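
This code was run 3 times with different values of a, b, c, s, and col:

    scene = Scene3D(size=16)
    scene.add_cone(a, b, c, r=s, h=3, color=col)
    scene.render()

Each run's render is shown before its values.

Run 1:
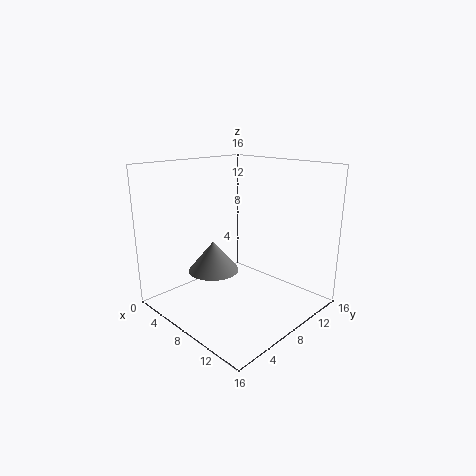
a = 9
b = 3.5
c = 6
s = 2.5
col = 'gray'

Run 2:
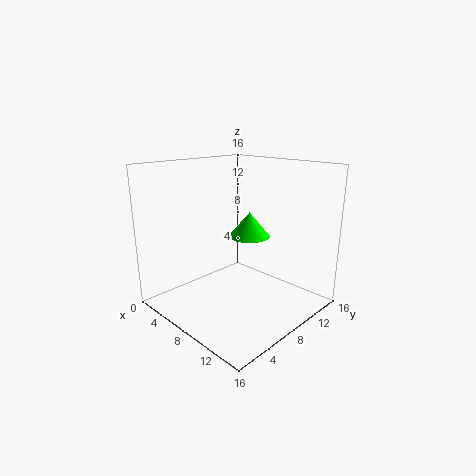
a = 6.5
b = 11.5
c = 7
s = 2.5
col = 'lime'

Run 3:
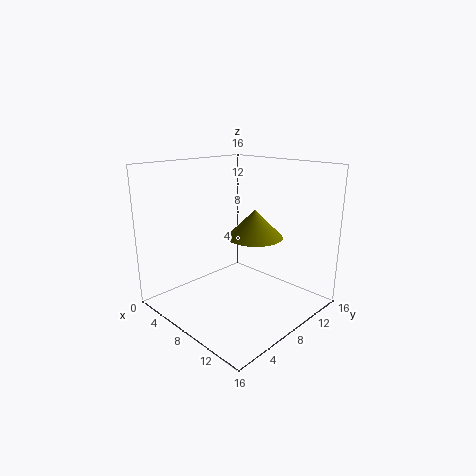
a = 10
b = 8.5
c = 8.5
s = 3
col = 'olive'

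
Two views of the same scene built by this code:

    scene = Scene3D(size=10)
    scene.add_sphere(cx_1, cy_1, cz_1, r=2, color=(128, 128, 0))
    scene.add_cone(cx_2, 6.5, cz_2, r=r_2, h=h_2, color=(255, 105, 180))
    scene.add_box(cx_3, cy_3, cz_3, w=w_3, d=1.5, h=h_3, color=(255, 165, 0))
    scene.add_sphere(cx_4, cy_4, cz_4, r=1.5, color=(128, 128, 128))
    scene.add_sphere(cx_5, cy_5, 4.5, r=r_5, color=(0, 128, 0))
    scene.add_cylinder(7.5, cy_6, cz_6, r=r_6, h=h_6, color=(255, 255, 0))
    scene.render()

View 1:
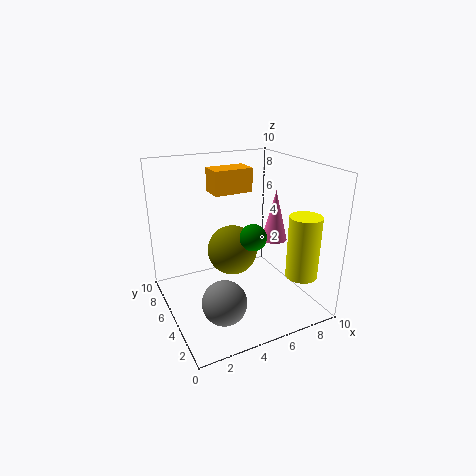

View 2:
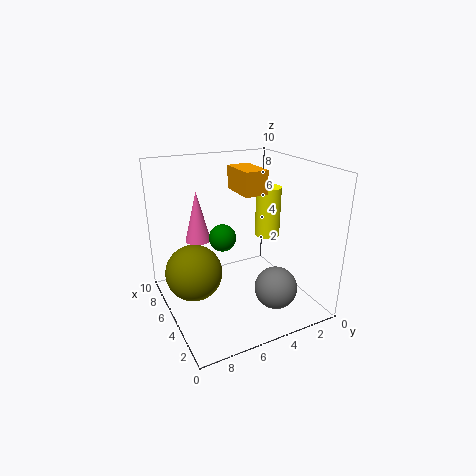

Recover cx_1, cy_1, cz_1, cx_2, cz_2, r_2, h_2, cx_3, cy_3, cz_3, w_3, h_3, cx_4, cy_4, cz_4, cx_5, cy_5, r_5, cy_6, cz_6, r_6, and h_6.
cx_1 = 6; cy_1 = 8; cz_1 = 2.5; cx_2 = 9; cz_2 = 3.5; r_2 = 1; h_2 = 4; cx_3 = 3; cy_3 = 4; cz_3 = 8.5; w_3 = 2.5; h_3 = 1.5; cx_4 = 3; cy_4 = 3; cz_4 = 1.5; cx_5 = 6.5; cy_5 = 5.5; r_5 = 1; cy_6 = 1; cz_6 = 3.5; r_6 = 1; h_6 = 4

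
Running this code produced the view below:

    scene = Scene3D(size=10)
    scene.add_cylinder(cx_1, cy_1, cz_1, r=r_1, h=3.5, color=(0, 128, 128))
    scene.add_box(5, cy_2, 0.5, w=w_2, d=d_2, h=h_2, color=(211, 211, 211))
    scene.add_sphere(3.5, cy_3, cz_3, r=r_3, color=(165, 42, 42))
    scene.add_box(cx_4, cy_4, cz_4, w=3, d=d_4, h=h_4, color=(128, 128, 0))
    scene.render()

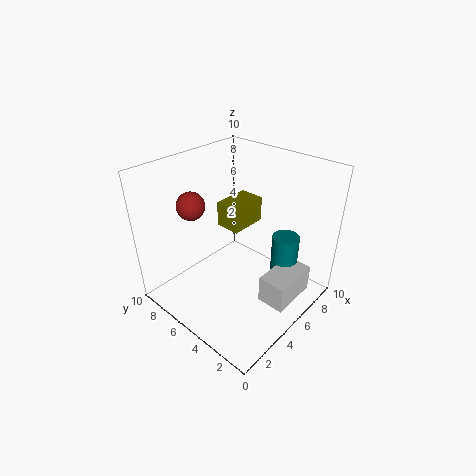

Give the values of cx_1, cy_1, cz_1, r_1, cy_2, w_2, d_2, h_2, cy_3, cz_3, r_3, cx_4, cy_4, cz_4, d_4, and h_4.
cx_1 = 8
cy_1 = 3
cz_1 = 1
r_1 = 1
cy_2 = 1
w_2 = 3.5
d_2 = 2
h_2 = 2
cy_3 = 8
cz_3 = 7
r_3 = 1
cx_4 = 6.5
cy_4 = 6.5
cz_4 = 4
d_4 = 2
h_4 = 2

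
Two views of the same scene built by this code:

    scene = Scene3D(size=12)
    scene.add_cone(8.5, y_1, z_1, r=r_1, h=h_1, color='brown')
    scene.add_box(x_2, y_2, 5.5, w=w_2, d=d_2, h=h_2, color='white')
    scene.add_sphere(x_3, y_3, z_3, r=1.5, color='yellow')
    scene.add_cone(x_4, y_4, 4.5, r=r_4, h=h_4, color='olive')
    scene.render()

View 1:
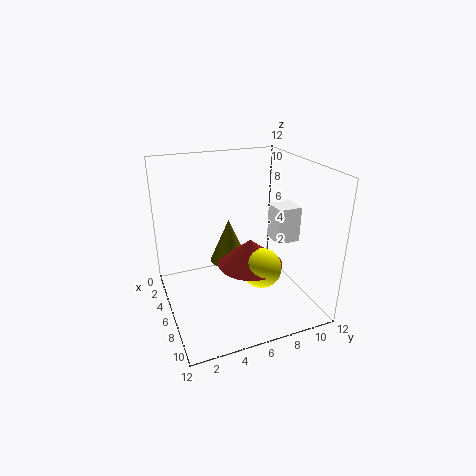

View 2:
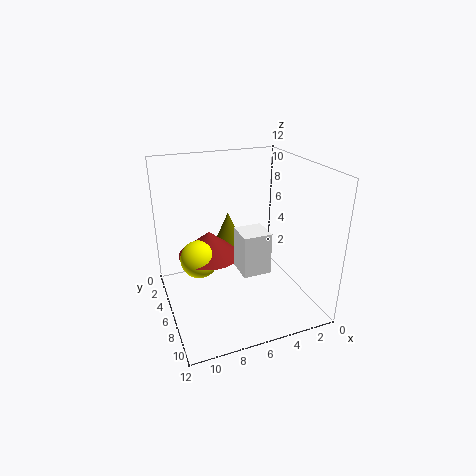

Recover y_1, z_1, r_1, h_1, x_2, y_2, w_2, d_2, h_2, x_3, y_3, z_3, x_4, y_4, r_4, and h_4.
y_1 = 6, z_1 = 5, r_1 = 2.5, h_1 = 2, x_2 = 5.5, y_2 = 9, w_2 = 2, d_2 = 2, h_2 = 3, x_3 = 9.5, y_3 = 6.5, z_3 = 5, x_4 = 6.5, y_4 = 5, r_4 = 1.5, h_4 = 3.5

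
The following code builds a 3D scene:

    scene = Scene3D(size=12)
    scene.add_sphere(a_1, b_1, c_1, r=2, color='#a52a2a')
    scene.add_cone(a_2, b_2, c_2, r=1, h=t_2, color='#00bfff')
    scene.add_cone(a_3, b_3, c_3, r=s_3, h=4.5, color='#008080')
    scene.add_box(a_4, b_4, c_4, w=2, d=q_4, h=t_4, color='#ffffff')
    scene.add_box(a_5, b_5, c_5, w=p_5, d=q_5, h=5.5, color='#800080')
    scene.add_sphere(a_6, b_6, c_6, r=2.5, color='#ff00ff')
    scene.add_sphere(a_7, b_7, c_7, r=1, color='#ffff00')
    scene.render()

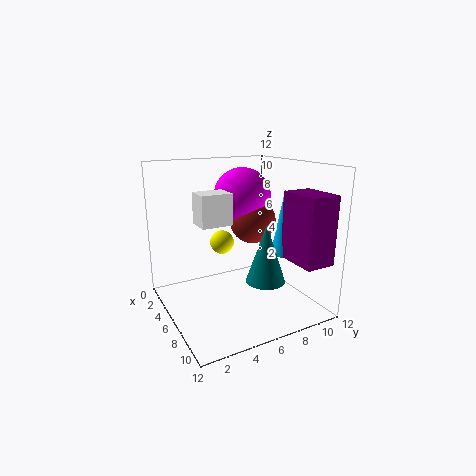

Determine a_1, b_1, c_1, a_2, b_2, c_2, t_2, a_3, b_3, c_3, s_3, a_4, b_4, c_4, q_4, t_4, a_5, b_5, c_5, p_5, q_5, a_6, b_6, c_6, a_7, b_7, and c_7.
a_1 = 5
b_1 = 8
c_1 = 7
a_2 = 7.5
b_2 = 9.5
c_2 = 4.5
t_2 = 5.5
a_3 = 9.5
b_3 = 6.5
c_3 = 3.5
s_3 = 1.5
a_4 = 5
b_4 = 2.5
c_4 = 7.5
q_4 = 2.5
t_4 = 2.5
a_5 = 8
b_5 = 9
c_5 = 4.5
p_5 = 3.5
q_5 = 2.5
a_6 = 4
b_6 = 7.5
c_6 = 9
a_7 = 5
b_7 = 5
c_7 = 5.5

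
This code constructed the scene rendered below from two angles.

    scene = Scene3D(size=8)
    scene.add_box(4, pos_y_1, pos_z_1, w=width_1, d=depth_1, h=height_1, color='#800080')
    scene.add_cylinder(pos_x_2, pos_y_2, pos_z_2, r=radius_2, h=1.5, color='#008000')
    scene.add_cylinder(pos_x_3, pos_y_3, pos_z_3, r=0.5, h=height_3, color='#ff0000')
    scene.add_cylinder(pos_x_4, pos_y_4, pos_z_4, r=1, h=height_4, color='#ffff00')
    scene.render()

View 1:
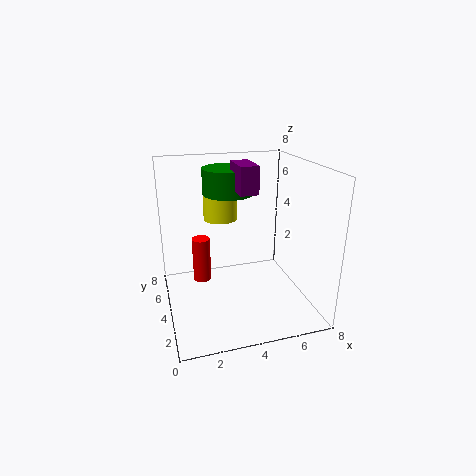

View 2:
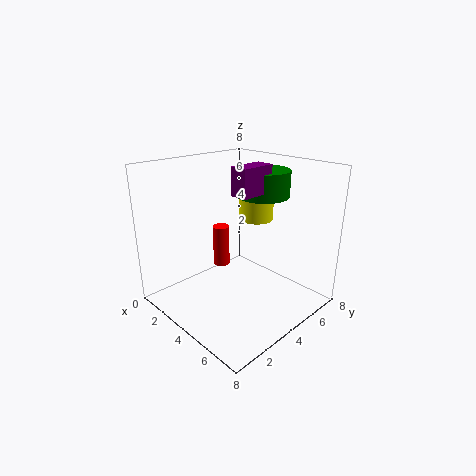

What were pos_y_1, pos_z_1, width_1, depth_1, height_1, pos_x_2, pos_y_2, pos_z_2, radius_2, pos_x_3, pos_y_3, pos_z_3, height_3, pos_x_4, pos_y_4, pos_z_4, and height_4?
pos_y_1 = 3.5
pos_z_1 = 6.5
width_1 = 1
depth_1 = 2
height_1 = 1.5
pos_x_2 = 4
pos_y_2 = 6
pos_z_2 = 6
radius_2 = 1.5
pos_x_3 = 2
pos_y_3 = 4.5
pos_z_3 = 1.5
height_3 = 2.5
pos_x_4 = 3.5
pos_y_4 = 6
pos_z_4 = 4.5
height_4 = 1.5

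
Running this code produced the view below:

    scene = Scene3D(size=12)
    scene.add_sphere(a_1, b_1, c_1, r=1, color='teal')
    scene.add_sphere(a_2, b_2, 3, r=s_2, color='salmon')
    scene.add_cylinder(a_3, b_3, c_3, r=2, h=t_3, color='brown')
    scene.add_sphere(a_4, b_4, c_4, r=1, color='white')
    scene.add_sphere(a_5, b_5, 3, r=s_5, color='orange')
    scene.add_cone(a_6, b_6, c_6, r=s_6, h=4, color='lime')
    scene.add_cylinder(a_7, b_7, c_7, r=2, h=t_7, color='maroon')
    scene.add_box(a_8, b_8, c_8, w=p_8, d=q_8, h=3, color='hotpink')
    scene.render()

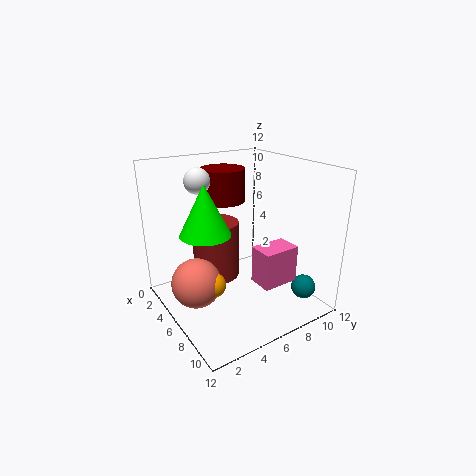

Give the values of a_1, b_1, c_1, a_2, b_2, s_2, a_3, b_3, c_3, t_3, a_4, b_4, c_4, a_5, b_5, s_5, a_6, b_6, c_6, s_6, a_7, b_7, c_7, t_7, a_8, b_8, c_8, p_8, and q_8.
a_1 = 10
b_1 = 10
c_1 = 2
a_2 = 6
b_2 = 2
s_2 = 2
a_3 = 4
b_3 = 5
c_3 = 2
t_3 = 5
a_4 = 5
b_4 = 3
c_4 = 11
a_5 = 7
b_5 = 3
s_5 = 1
a_6 = 6
b_6 = 3
c_6 = 7
s_6 = 2
a_7 = 2
b_7 = 7
c_7 = 8
t_7 = 3
a_8 = 8
b_8 = 6
c_8 = 3
p_8 = 2
q_8 = 3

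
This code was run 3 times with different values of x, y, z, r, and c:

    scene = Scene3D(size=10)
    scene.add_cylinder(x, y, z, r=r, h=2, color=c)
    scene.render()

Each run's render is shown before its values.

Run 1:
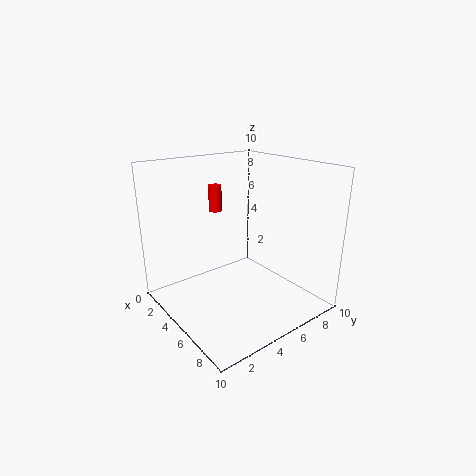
x = 1.5
y = 5.5
z = 6
r = 0.5
c = 'red'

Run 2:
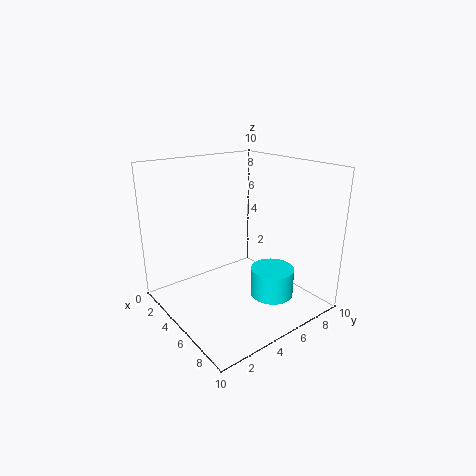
x = 7
y = 6.5
z = 1
r = 1.5
c = 'cyan'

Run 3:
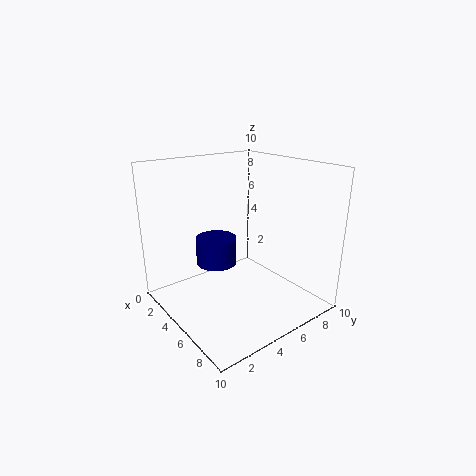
x = 3
y = 4.5
z = 2.5
r = 1.5
c = 'navy'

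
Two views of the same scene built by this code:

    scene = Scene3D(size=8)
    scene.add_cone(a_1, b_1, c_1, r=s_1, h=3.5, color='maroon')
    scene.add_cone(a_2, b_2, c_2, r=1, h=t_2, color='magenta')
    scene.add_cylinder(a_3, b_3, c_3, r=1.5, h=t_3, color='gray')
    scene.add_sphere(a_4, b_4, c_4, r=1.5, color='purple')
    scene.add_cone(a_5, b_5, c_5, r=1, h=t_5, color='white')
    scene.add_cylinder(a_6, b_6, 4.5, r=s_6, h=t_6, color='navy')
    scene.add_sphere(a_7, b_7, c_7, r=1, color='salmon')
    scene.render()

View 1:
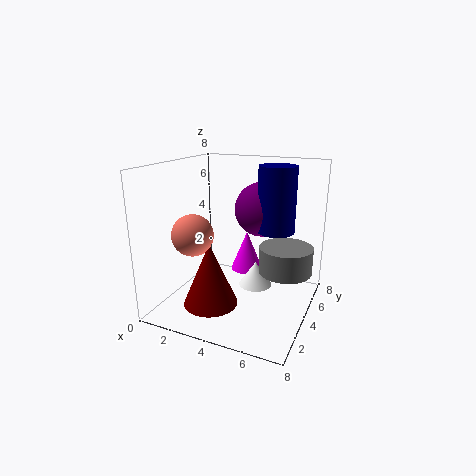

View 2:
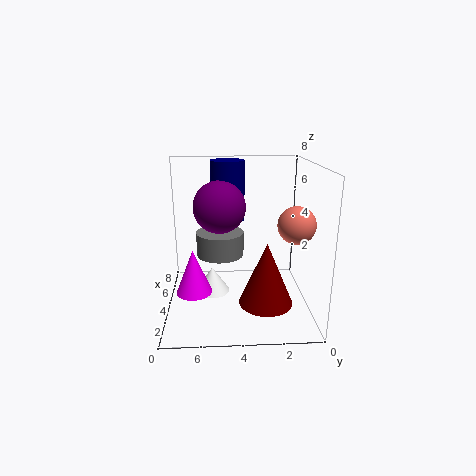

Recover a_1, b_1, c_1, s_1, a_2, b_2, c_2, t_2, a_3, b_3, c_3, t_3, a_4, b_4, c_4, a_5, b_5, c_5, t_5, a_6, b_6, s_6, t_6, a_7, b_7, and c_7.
a_1 = 3
b_1 = 2.5
c_1 = 0.5
s_1 = 1.5
a_2 = 3.5
b_2 = 6.5
c_2 = 1
t_2 = 2.5
a_3 = 6.5
b_3 = 5
c_3 = 2
t_3 = 1.5
a_4 = 5
b_4 = 5
c_4 = 5.5
a_5 = 4.5
b_5 = 5.5
c_5 = 0.5
t_5 = 1.5
a_6 = 6
b_6 = 4.5
s_6 = 1
t_6 = 3.5
a_7 = 3
b_7 = 1
c_7 = 5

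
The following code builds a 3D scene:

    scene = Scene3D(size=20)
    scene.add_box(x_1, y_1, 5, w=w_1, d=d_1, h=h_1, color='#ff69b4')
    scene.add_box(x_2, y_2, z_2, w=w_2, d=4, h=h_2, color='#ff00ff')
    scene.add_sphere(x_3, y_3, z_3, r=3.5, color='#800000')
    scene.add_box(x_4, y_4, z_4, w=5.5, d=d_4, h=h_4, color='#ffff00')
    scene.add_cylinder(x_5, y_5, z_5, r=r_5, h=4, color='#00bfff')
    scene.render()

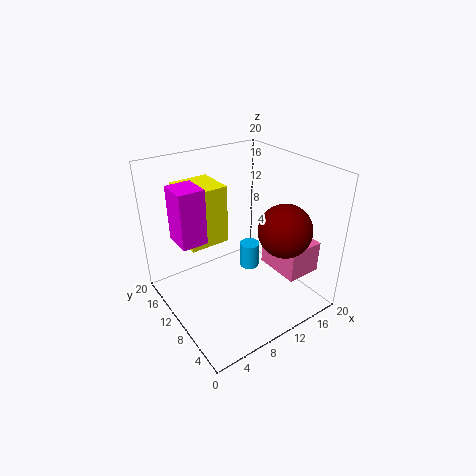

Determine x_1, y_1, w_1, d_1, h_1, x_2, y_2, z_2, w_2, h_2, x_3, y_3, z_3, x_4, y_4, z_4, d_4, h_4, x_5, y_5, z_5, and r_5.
x_1 = 14
y_1 = 3
w_1 = 5
d_1 = 6.5
h_1 = 4.5
x_2 = 2
y_2 = 10.5
z_2 = 10.5
w_2 = 3.5
h_2 = 7.5
x_3 = 13.5
y_3 = 4.5
z_3 = 12.5
x_4 = 3.5
y_4 = 11
z_4 = 9.5
d_4 = 5.5
h_4 = 8
x_5 = 14
y_5 = 12.5
z_5 = 2.5
r_5 = 1.5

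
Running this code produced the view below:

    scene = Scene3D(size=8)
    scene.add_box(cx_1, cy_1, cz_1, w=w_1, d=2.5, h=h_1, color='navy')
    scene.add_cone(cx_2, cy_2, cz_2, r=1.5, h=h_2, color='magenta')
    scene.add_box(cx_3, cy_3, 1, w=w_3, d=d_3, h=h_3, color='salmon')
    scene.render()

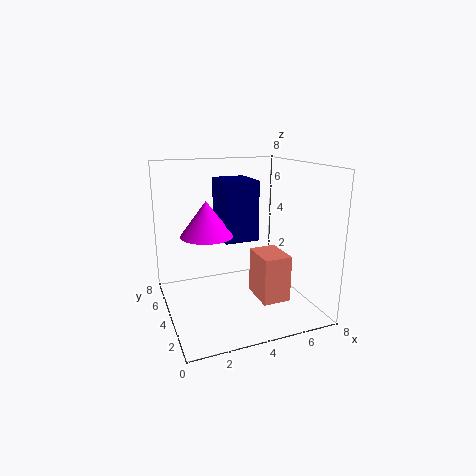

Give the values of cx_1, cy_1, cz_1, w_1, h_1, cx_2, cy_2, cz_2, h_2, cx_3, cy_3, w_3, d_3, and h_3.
cx_1 = 3.5
cy_1 = 4.5
cz_1 = 3.5
w_1 = 2
h_1 = 3.5
cx_2 = 2.5
cy_2 = 5
cz_2 = 4
h_2 = 2
cx_3 = 4.5
cy_3 = 1.5
w_3 = 1.5
d_3 = 2
h_3 = 2.5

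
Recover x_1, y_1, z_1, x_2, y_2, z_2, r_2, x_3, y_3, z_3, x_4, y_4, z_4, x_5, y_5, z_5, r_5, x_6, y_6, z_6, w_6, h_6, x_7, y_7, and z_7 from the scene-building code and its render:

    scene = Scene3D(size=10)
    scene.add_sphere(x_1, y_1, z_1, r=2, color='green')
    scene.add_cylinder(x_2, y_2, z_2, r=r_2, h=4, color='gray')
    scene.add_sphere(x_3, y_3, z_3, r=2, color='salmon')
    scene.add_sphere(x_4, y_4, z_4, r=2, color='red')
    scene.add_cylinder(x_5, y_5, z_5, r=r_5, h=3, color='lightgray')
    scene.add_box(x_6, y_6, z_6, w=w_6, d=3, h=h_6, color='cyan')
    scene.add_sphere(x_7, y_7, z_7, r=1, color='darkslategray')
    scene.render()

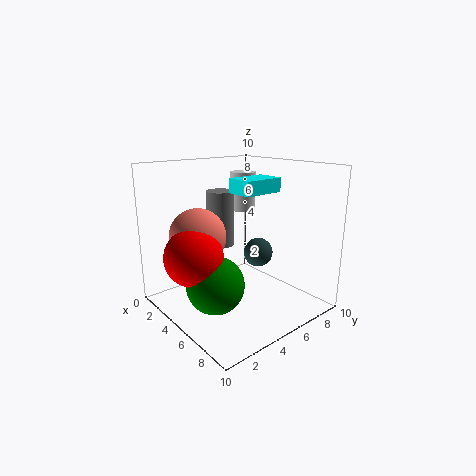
x_1 = 5
y_1 = 3
z_1 = 2
x_2 = 3
y_2 = 5
z_2 = 4
r_2 = 1
x_3 = 3
y_3 = 3
z_3 = 5
x_4 = 4
y_4 = 2
z_4 = 4
x_5 = 2
y_5 = 8
z_5 = 6
r_5 = 1
x_6 = 4
y_6 = 5
z_6 = 8
w_6 = 2
h_6 = 1
x_7 = 6
y_7 = 6
z_7 = 4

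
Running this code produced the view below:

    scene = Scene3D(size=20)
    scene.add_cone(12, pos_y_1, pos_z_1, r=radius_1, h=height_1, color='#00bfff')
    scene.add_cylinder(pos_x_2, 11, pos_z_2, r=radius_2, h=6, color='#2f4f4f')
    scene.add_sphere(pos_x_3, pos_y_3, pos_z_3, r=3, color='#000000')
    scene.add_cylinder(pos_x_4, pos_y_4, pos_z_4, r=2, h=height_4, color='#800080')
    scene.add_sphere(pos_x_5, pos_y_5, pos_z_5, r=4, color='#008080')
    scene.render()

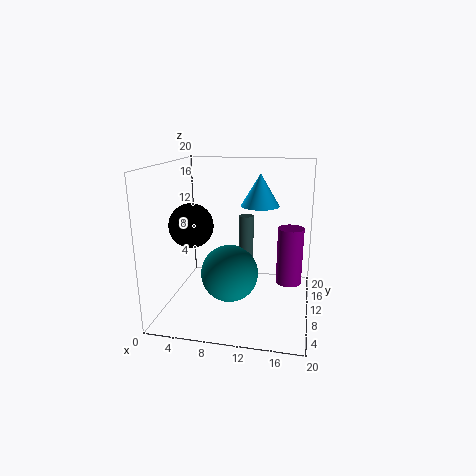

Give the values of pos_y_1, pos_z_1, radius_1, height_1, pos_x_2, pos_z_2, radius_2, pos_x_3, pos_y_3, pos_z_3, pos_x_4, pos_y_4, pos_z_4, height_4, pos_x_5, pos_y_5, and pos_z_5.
pos_y_1 = 17; pos_z_1 = 13; radius_1 = 3; height_1 = 5; pos_x_2 = 11; pos_z_2 = 7; radius_2 = 1; pos_x_3 = 4; pos_y_3 = 8; pos_z_3 = 12; pos_x_4 = 17; pos_y_4 = 16; pos_z_4 = 1; height_4 = 9; pos_x_5 = 9; pos_y_5 = 9; pos_z_5 = 5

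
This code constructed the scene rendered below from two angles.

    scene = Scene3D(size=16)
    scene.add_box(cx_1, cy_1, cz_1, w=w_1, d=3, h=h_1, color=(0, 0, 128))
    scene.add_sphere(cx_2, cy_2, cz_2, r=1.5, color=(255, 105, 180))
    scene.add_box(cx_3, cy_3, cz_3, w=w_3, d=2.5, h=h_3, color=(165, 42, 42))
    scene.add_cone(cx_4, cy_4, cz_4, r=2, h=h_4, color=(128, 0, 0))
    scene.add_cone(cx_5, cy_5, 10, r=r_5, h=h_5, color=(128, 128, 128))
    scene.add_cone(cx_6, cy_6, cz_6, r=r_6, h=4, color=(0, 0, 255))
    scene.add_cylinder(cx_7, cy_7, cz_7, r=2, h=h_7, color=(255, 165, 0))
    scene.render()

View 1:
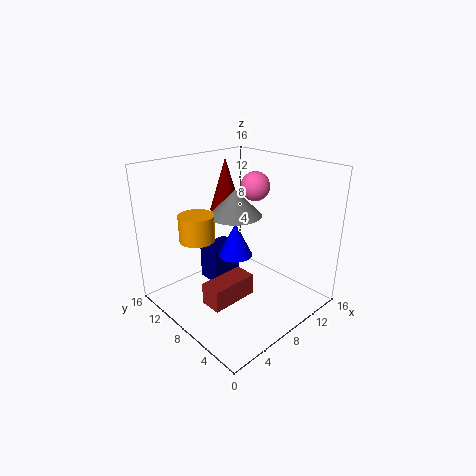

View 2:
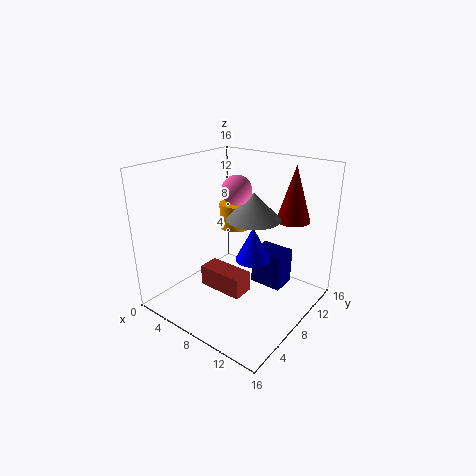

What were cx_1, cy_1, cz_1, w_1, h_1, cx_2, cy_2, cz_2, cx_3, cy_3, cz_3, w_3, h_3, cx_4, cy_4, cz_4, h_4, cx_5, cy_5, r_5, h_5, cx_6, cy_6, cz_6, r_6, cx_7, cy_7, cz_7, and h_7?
cx_1 = 7.5, cy_1 = 11.5, cz_1 = 0.5, w_1 = 4, h_1 = 4.5, cx_2 = 9, cy_2 = 6.5, cz_2 = 14, cx_3 = 3.5, cy_3 = 6.5, cz_3 = 1, w_3 = 5.5, h_3 = 2.5, cx_4 = 11.5, cy_4 = 14, cz_4 = 9, h_4 = 6.5, cx_5 = 9, cy_5 = 9.5, r_5 = 3, h_5 = 3, cx_6 = 9, cy_6 = 9.5, cz_6 = 5, r_6 = 2, cx_7 = 5, cy_7 = 11.5, cz_7 = 7.5, h_7 = 3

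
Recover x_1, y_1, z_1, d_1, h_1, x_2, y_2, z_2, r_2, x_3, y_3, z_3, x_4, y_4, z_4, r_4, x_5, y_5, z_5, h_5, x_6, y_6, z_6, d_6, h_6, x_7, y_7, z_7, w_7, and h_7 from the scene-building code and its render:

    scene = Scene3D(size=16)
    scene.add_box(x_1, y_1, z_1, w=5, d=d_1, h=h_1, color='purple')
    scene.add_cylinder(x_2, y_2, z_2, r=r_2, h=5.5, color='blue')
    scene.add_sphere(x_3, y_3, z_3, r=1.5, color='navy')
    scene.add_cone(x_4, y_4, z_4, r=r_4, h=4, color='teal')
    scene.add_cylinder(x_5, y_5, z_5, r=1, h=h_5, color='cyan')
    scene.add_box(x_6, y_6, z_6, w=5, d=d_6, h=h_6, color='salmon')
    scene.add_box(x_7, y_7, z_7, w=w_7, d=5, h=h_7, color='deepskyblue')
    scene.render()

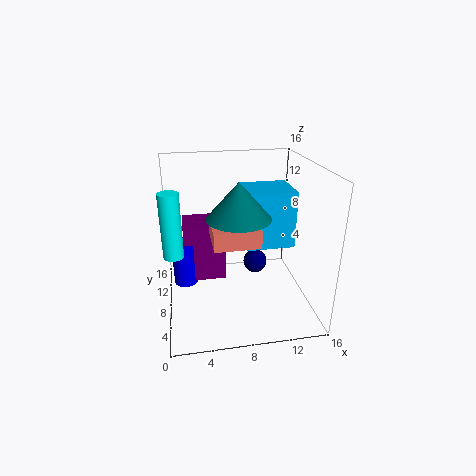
x_1 = 2
y_1 = 11
z_1 = 1
d_1 = 5
h_1 = 7
x_2 = 2
y_2 = 12
z_2 = 0.5
r_2 = 1.5
x_3 = 11
y_3 = 12
z_3 = 2.5
x_4 = 8
y_4 = 7.5
z_4 = 10.5
r_4 = 3.5
x_5 = 1
y_5 = 5
z_5 = 8
h_5 = 6.5
x_6 = 5
y_6 = 5
z_6 = 8
d_6 = 5
h_6 = 2
x_7 = 9
y_7 = 7.5
z_7 = 6.5
w_7 = 5.5
h_7 = 6.5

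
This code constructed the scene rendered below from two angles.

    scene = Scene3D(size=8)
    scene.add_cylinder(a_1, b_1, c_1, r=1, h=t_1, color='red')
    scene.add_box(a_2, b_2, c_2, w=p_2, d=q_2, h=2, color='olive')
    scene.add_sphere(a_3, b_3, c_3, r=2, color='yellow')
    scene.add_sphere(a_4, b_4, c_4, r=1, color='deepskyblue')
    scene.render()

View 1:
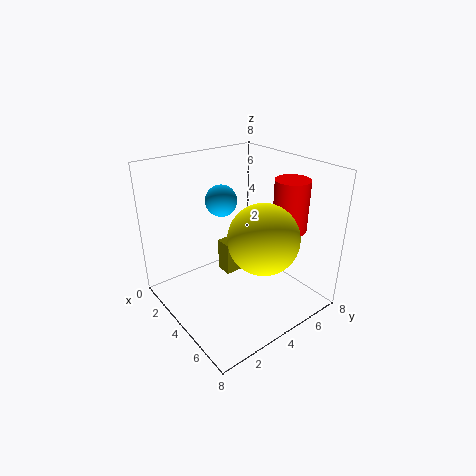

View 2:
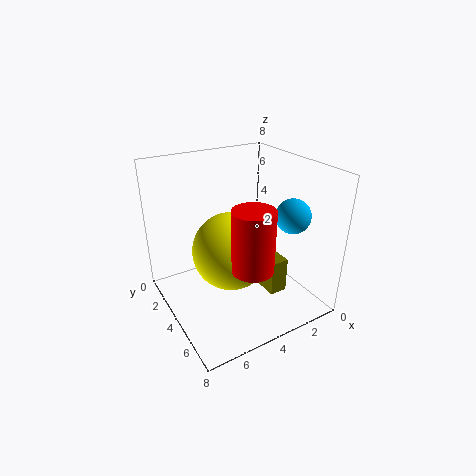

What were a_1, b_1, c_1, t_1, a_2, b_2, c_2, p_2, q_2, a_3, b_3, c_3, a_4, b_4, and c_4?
a_1 = 5
b_1 = 7
c_1 = 4
t_1 = 3
a_2 = 2
b_2 = 4
c_2 = 1
p_2 = 1
q_2 = 2
a_3 = 5
b_3 = 5
c_3 = 4
a_4 = 1
b_4 = 5
c_4 = 5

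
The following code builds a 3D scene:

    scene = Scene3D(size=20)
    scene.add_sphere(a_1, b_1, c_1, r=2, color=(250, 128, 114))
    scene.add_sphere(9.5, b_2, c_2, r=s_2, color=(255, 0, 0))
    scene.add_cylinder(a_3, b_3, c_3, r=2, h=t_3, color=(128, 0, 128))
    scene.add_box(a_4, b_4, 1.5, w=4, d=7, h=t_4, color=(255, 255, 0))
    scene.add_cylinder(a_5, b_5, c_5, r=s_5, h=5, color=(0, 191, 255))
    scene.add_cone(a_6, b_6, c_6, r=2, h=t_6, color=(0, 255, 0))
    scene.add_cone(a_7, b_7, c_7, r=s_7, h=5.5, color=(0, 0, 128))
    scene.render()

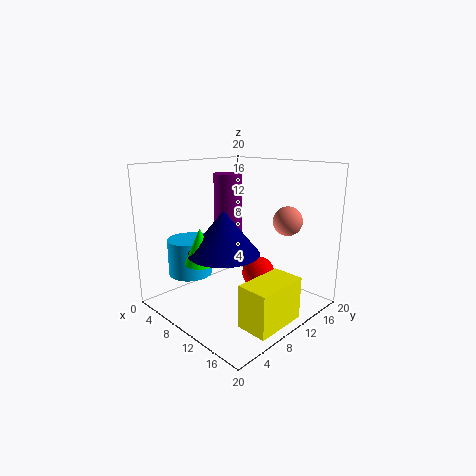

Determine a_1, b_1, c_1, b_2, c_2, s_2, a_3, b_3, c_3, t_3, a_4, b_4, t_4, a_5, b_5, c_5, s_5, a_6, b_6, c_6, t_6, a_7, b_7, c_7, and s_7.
a_1 = 15
b_1 = 14.5
c_1 = 12.5
b_2 = 15
c_2 = 3
s_2 = 2.5
a_3 = 7
b_3 = 11
c_3 = 9
t_3 = 9.5
a_4 = 16
b_4 = 4
t_4 = 5.5
a_5 = 5.5
b_5 = 5
c_5 = 5
s_5 = 3
a_6 = 10.5
b_6 = 3
c_6 = 8.5
t_6 = 4.5
a_7 = 12
b_7 = 5.5
c_7 = 9.5
s_7 = 4.5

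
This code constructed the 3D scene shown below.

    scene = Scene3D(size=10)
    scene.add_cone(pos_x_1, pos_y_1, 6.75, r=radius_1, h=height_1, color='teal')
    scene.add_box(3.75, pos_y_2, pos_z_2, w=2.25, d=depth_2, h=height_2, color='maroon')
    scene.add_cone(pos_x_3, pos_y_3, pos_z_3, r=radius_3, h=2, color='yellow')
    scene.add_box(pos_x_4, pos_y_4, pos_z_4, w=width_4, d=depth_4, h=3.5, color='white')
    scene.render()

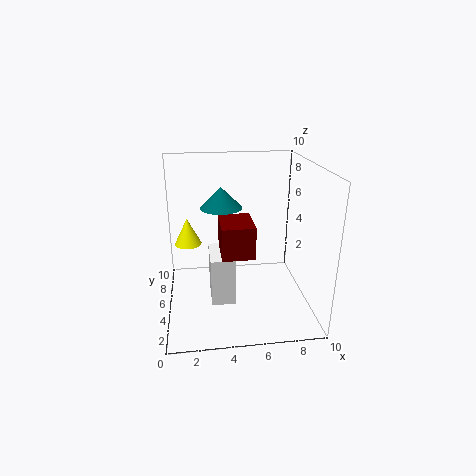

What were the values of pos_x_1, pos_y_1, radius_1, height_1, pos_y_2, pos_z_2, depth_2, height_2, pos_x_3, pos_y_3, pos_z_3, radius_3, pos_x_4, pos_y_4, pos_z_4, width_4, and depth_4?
pos_x_1 = 4; pos_y_1 = 6.5; radius_1 = 1.5; height_1 = 1.5; pos_y_2 = 3.5; pos_z_2 = 4; depth_2 = 3; height_2 = 2.25; pos_x_3 = 1.5; pos_y_3 = 7.25; pos_z_3 = 3.75; radius_3 = 1; pos_x_4 = 3; pos_y_4 = 4; pos_z_4 = 0.25; width_4 = 1.75; depth_4 = 3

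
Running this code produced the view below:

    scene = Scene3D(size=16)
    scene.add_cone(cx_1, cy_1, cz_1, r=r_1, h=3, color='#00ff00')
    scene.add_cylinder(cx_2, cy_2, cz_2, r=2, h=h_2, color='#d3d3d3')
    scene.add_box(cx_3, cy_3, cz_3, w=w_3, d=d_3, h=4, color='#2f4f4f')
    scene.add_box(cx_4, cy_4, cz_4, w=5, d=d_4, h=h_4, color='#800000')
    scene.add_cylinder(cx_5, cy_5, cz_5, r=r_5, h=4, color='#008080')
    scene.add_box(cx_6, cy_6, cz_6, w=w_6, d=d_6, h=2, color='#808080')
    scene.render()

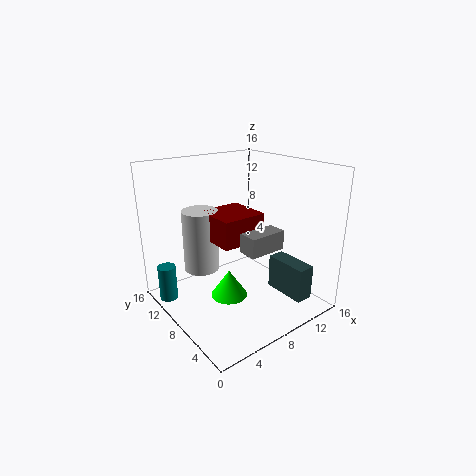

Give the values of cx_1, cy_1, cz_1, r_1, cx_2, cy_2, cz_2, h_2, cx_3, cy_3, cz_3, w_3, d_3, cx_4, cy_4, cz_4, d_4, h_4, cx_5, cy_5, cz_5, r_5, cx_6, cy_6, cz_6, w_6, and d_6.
cx_1 = 6; cy_1 = 7; cz_1 = 2; r_1 = 2; cx_2 = 5; cy_2 = 11; cz_2 = 4; h_2 = 7; cx_3 = 12; cy_3 = 2; cz_3 = 1; w_3 = 2; d_3 = 5; cx_4 = 5; cy_4 = 6; cz_4 = 8; d_4 = 5; h_4 = 3; cx_5 = 1; cy_5 = 12; cz_5 = 1; r_5 = 1; cx_6 = 6; cy_6 = 3; cz_6 = 8; w_6 = 4; d_6 = 2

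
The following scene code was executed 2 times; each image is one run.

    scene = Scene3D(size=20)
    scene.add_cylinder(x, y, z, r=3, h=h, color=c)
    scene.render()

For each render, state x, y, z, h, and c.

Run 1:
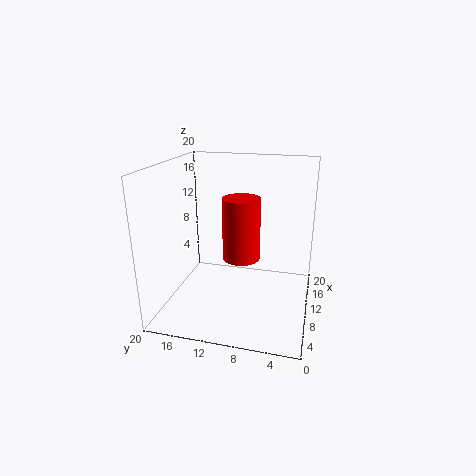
x = 16, y = 11, z = 4, h = 10, c = 'red'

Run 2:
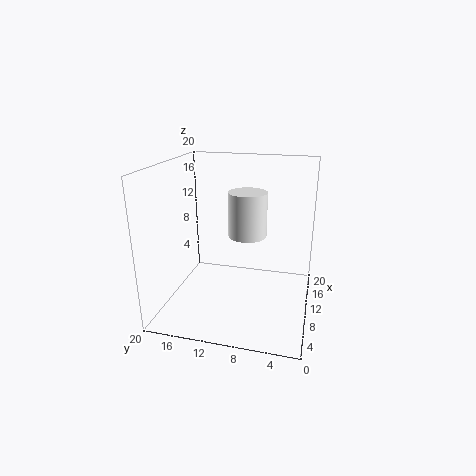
x = 16, y = 10, z = 8, h = 7, c = 'white'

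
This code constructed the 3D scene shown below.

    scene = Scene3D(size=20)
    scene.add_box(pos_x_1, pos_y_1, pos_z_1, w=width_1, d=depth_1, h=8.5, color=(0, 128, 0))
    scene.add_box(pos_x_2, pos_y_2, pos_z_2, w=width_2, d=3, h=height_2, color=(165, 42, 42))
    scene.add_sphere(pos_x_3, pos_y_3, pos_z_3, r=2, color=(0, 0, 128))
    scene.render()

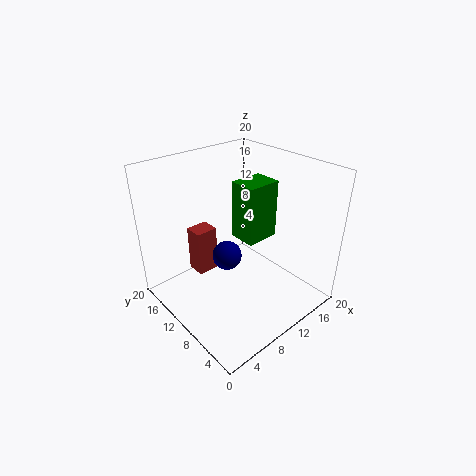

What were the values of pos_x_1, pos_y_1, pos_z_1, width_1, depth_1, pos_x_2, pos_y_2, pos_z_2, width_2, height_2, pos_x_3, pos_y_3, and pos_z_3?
pos_x_1 = 11.5
pos_y_1 = 9
pos_z_1 = 8.5
width_1 = 5
depth_1 = 4
pos_x_2 = 8
pos_y_2 = 17
pos_z_2 = 0.5
width_2 = 3.5
height_2 = 7.5
pos_x_3 = 8
pos_y_3 = 10
pos_z_3 = 8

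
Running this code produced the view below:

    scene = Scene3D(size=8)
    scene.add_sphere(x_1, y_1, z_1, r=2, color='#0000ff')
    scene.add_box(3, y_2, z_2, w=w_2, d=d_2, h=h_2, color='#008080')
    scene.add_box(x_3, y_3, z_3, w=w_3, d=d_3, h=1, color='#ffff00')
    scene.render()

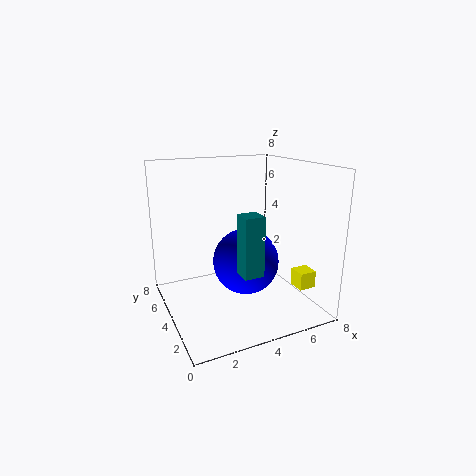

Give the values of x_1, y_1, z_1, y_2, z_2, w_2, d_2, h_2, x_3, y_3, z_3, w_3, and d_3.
x_1 = 5; y_1 = 5; z_1 = 2; y_2 = 1; z_2 = 3; w_2 = 1; d_2 = 1; h_2 = 3; x_3 = 7; y_3 = 2; z_3 = 1; w_3 = 1; d_3 = 1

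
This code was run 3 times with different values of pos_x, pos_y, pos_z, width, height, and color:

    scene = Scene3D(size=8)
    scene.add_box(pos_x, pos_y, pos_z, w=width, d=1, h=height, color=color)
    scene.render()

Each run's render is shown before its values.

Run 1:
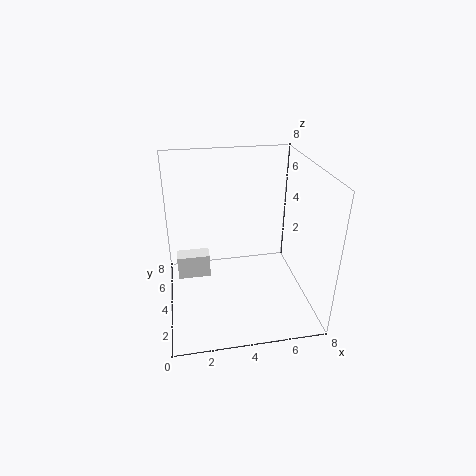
pos_x = 0.5
pos_y = 5.5
pos_z = 0.5
width = 2
height = 1.5
color = 'white'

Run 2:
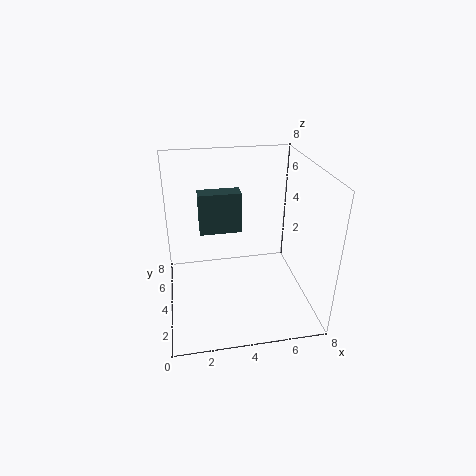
pos_x = 2
pos_y = 5.5
pos_z = 3.5
width = 2.5
height = 2.5
color = 'darkslategray'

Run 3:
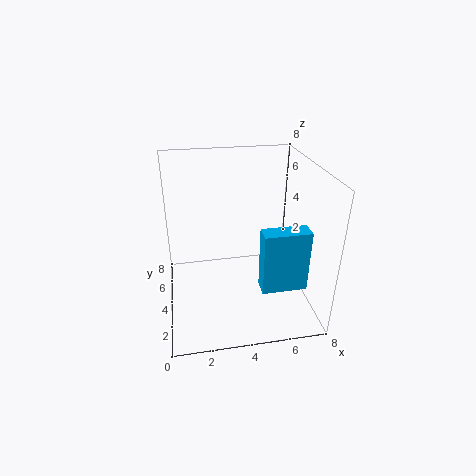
pos_x = 5
pos_y = 2
pos_z = 1.5
width = 2.5
height = 3.5
color = 'deepskyblue'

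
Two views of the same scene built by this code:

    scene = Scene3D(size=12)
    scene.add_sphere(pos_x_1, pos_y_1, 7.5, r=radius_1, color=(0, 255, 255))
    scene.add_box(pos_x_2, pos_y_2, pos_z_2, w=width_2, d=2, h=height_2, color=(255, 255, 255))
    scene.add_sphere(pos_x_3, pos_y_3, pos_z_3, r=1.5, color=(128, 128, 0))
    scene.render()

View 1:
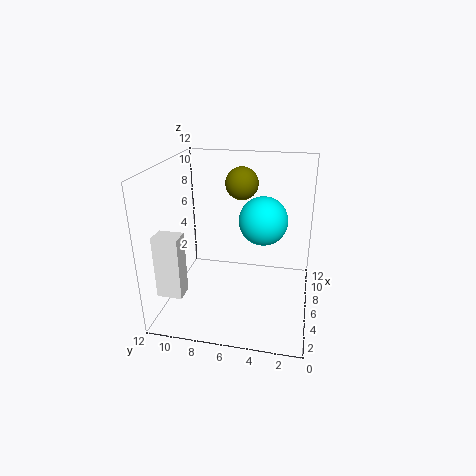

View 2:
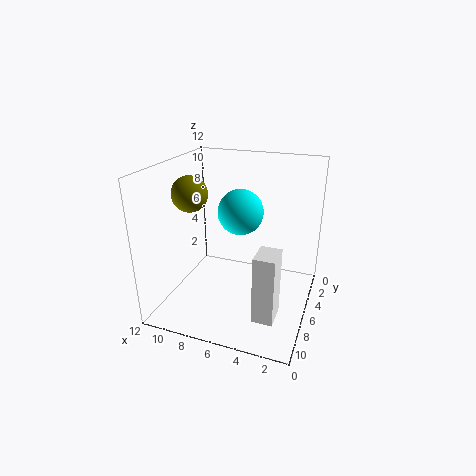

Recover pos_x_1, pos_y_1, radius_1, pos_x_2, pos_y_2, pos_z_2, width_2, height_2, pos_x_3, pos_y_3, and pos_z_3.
pos_x_1 = 6.5, pos_y_1 = 4, radius_1 = 2, pos_x_2 = 1.5, pos_y_2 = 9.5, pos_z_2 = 2.5, width_2 = 1.5, height_2 = 5, pos_x_3 = 10, pos_y_3 = 6.5, pos_z_3 = 9.5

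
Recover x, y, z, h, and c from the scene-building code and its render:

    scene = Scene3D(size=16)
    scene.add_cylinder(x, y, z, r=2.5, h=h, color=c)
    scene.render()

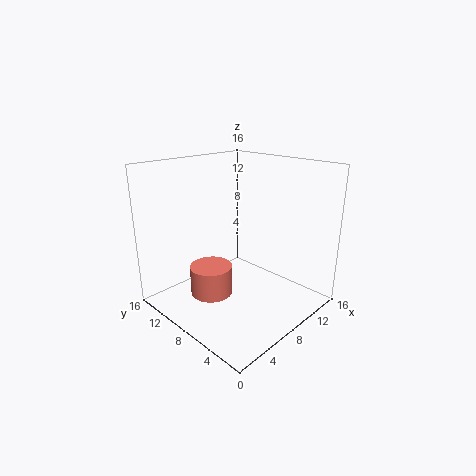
x = 6.5
y = 11
z = 0.5
h = 3.5
c = 'salmon'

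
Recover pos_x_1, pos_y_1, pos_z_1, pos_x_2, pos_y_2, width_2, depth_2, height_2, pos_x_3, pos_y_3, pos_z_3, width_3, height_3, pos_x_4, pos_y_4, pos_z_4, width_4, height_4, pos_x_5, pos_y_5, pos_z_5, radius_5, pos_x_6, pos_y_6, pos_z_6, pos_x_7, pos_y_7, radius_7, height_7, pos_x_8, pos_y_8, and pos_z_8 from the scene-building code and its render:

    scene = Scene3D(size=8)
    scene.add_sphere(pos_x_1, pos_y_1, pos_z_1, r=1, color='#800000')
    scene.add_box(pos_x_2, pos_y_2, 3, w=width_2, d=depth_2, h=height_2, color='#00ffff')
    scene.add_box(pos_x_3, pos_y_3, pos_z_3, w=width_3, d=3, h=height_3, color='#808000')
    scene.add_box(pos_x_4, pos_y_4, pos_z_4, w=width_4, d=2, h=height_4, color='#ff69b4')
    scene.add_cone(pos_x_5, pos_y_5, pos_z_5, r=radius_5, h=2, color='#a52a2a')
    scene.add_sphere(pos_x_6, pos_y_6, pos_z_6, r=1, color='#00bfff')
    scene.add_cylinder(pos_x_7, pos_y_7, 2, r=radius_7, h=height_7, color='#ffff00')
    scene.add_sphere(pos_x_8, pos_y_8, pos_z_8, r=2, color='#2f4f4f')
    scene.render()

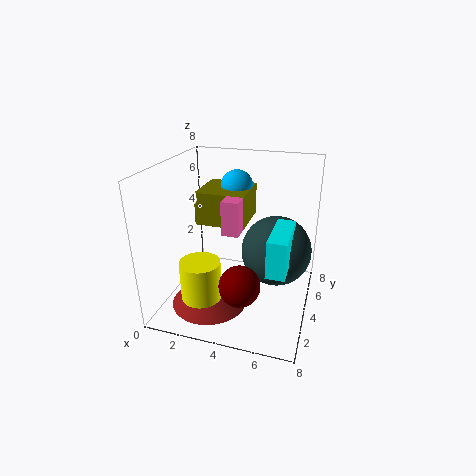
pos_x_1 = 5; pos_y_1 = 1; pos_z_1 = 3; pos_x_2 = 6; pos_y_2 = 2; width_2 = 1; depth_2 = 3; height_2 = 2; pos_x_3 = 1; pos_y_3 = 5; pos_z_3 = 4; width_3 = 3; height_3 = 2; pos_x_4 = 3; pos_y_4 = 4; pos_z_4 = 4; width_4 = 1; height_4 = 2; pos_x_5 = 3; pos_y_5 = 2; pos_z_5 = 1; radius_5 = 2; pos_x_6 = 3; pos_y_6 = 7; pos_z_6 = 6; pos_x_7 = 3; pos_y_7 = 1; radius_7 = 1; height_7 = 2; pos_x_8 = 6; pos_y_8 = 5; pos_z_8 = 3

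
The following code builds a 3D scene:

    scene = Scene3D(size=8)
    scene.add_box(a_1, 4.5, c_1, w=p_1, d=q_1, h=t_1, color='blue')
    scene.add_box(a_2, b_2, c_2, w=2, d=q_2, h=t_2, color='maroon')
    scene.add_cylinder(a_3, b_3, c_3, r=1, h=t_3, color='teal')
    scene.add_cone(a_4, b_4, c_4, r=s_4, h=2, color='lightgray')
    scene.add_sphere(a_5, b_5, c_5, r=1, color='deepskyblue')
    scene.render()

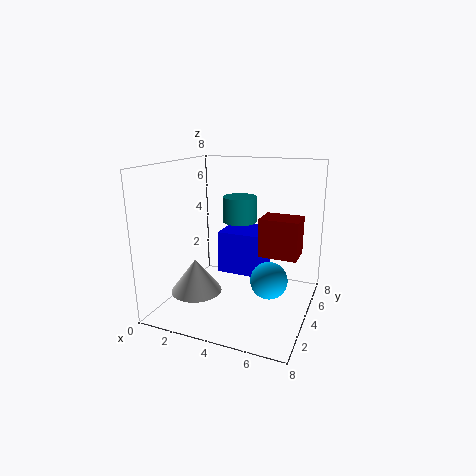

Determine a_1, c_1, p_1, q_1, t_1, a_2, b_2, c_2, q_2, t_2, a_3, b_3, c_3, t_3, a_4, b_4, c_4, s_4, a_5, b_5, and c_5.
a_1 = 2.5, c_1 = 1.5, p_1 = 2.5, q_1 = 2.5, t_1 = 2.5, a_2 = 5.5, b_2 = 3, c_2 = 3.5, q_2 = 1.5, t_2 = 2, a_3 = 3.5, b_3 = 5.5, c_3 = 4.5, t_3 = 1.5, a_4 = 1.5, b_4 = 3.5, c_4 = 0.5, s_4 = 1.5, a_5 = 6, b_5 = 3.5, c_5 = 2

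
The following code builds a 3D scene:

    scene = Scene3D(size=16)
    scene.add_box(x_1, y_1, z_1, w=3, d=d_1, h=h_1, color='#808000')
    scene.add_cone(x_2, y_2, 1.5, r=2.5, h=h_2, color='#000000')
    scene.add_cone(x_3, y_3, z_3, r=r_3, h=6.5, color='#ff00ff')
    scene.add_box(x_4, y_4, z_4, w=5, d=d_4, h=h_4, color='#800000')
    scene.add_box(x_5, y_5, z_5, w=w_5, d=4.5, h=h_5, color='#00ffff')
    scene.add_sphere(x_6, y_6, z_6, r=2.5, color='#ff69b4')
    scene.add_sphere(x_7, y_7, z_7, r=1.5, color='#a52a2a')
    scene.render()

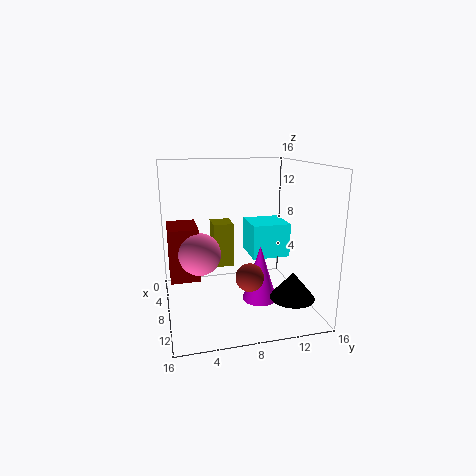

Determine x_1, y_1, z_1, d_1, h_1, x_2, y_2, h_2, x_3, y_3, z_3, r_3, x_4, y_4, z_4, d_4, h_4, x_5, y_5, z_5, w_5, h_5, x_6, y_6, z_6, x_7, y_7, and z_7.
x_1 = 1
y_1 = 6
z_1 = 3
d_1 = 2.5
h_1 = 5.5
x_2 = 11
y_2 = 13.5
h_2 = 3
x_3 = 8.5
y_3 = 10.5
z_3 = 0.5
r_3 = 2
x_4 = 0.5
y_4 = 0.5
z_4 = 2
d_4 = 3.5
h_4 = 6.5
x_5 = 3
y_5 = 10
z_5 = 5
w_5 = 4.5
h_5 = 4
x_6 = 5.5
y_6 = 4
z_6 = 5.5
x_7 = 11
y_7 = 8.5
z_7 = 4.5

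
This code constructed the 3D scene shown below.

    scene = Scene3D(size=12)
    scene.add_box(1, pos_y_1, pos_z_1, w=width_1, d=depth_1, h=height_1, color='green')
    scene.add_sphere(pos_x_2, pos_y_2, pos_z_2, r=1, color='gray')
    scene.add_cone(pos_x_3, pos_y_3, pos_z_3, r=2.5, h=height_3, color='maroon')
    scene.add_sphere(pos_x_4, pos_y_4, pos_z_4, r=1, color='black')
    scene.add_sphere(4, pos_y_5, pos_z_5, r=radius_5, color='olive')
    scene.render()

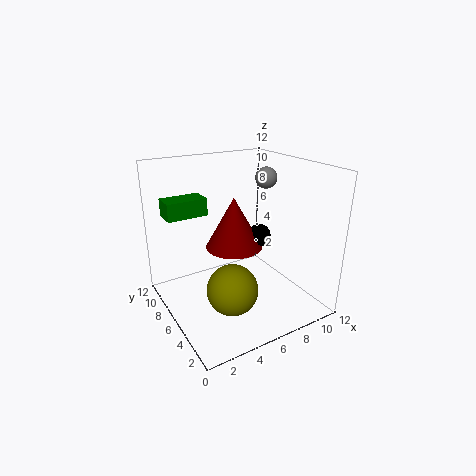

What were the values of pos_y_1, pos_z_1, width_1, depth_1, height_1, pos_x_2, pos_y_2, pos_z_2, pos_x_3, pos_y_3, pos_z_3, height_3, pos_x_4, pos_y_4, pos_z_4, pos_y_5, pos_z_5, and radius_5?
pos_y_1 = 8.5, pos_z_1 = 7.5, width_1 = 3.5, depth_1 = 2, height_1 = 1.5, pos_x_2 = 10.5, pos_y_2 = 8.5, pos_z_2 = 10, pos_x_3 = 6.5, pos_y_3 = 7.5, pos_z_3 = 4.5, height_3 = 4.5, pos_x_4 = 8.5, pos_y_4 = 6.5, pos_z_4 = 5.5, pos_y_5 = 3.5, pos_z_5 = 3, radius_5 = 2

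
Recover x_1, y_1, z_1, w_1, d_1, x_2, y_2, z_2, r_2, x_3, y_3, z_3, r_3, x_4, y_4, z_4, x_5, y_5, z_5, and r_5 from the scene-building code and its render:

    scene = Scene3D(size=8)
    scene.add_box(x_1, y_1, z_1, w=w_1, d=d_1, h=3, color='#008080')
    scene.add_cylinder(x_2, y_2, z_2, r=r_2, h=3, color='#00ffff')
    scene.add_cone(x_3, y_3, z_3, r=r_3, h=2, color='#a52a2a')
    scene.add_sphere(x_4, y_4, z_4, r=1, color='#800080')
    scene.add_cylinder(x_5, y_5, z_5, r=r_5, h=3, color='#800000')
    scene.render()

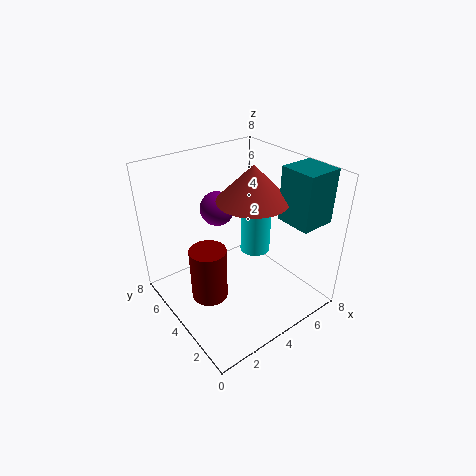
x_1 = 6; y_1 = 1; z_1 = 5; w_1 = 2; d_1 = 2; x_2 = 7; y_2 = 6; z_2 = 1; r_2 = 1; x_3 = 5; y_3 = 4; z_3 = 6; r_3 = 2; x_4 = 4; y_4 = 6; z_4 = 5; x_5 = 2; y_5 = 4; z_5 = 1; r_5 = 1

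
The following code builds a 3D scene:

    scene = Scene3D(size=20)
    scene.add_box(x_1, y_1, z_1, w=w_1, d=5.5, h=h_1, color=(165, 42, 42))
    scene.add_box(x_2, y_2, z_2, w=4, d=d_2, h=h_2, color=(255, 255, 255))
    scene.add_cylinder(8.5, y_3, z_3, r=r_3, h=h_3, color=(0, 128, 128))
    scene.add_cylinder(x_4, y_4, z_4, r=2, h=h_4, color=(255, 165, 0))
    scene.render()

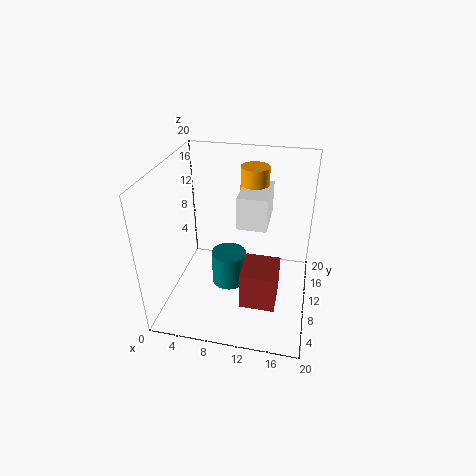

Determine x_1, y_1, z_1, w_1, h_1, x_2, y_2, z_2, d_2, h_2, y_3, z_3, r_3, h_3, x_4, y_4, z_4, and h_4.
x_1 = 11, y_1 = 6, z_1 = 1, w_1 = 5, h_1 = 5.5, x_2 = 10, y_2 = 9, z_2 = 12, d_2 = 6.5, h_2 = 4.5, y_3 = 10.5, z_3 = 2, r_3 = 2.5, h_3 = 5, x_4 = 11.5, y_4 = 14, z_4 = 15.5, h_4 = 3.5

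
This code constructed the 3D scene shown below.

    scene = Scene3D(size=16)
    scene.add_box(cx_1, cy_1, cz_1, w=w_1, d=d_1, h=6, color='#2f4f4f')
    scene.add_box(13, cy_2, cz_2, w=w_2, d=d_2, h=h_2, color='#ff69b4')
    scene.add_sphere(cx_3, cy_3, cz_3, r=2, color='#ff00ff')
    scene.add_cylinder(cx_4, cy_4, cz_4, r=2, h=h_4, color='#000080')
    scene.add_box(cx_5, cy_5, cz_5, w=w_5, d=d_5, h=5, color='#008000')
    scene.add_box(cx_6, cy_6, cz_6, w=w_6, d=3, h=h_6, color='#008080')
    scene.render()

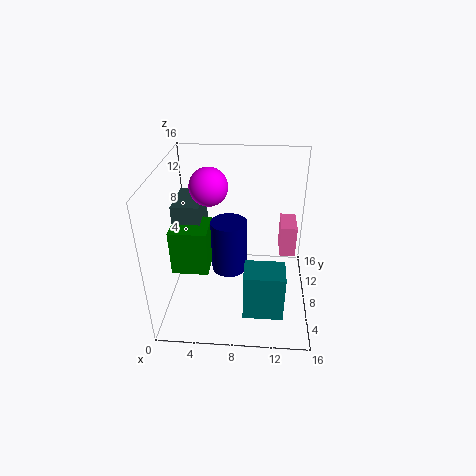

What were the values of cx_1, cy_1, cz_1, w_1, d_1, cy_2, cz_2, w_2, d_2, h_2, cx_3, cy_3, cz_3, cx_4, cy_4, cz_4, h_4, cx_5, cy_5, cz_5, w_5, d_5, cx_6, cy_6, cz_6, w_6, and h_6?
cx_1 = 1; cy_1 = 7; cz_1 = 6; w_1 = 3; d_1 = 5; cy_2 = 12; cz_2 = 3; w_2 = 2; d_2 = 4; h_2 = 4; cx_3 = 5; cy_3 = 8; cz_3 = 14; cx_4 = 7; cy_4 = 8; cz_4 = 4; h_4 = 6; cx_5 = 1; cy_5 = 5; cz_5 = 5; w_5 = 4; d_5 = 4; cx_6 = 9; cy_6 = 1; cz_6 = 3; w_6 = 4; h_6 = 5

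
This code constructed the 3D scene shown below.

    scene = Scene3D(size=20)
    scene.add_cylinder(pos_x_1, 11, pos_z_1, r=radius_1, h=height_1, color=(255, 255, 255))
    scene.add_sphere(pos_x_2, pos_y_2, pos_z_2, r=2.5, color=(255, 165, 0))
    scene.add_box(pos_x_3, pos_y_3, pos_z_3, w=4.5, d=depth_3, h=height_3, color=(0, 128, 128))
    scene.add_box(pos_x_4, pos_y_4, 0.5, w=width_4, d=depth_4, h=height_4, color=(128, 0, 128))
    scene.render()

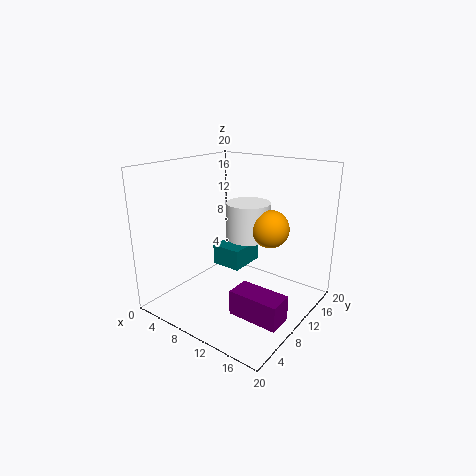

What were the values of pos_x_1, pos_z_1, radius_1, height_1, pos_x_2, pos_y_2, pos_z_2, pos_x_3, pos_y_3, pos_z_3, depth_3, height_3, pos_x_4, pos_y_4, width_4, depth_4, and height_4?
pos_x_1 = 11, pos_z_1 = 10, radius_1 = 3, height_1 = 5, pos_x_2 = 14.5, pos_y_2 = 11, pos_z_2 = 12, pos_x_3 = 5, pos_y_3 = 10.5, pos_z_3 = 4.5, depth_3 = 5.5, height_3 = 3, pos_x_4 = 11.5, pos_y_4 = 6, width_4 = 7, depth_4 = 3.5, height_4 = 3.5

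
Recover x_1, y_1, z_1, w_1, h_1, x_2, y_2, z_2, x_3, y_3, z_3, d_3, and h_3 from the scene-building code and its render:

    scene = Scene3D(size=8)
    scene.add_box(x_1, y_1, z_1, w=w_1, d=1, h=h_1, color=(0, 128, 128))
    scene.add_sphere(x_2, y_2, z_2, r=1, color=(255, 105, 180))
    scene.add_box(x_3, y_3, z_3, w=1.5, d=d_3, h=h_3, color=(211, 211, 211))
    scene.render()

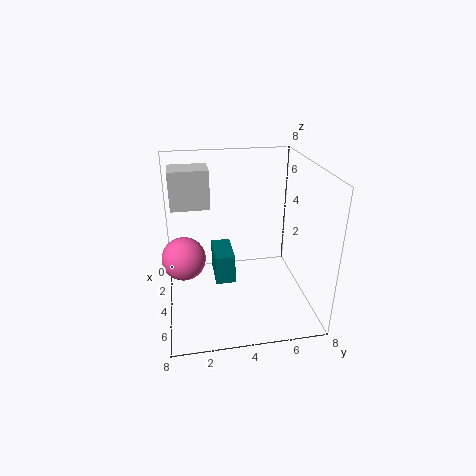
x_1 = 4, y_1 = 2.5, z_1 = 2.5, w_1 = 2, h_1 = 1.5, x_2 = 6.5, y_2 = 1, z_2 = 4.5, x_3 = 3, y_3 = 0.5, z_3 = 6, d_3 = 2, h_3 = 2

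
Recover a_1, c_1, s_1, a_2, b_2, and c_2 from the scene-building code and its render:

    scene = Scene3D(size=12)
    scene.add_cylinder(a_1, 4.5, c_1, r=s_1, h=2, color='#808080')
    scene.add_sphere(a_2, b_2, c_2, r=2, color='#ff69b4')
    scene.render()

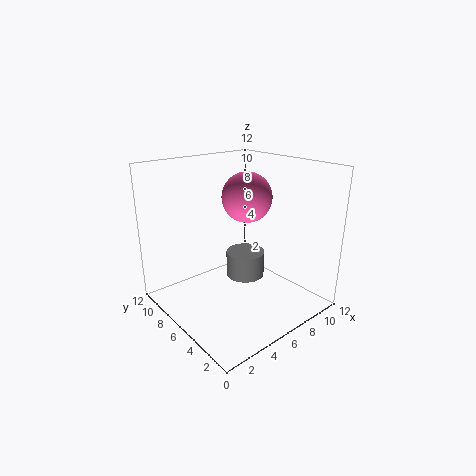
a_1 = 5.5; c_1 = 3.5; s_1 = 1.5; a_2 = 6.5; b_2 = 5.5; c_2 = 9.5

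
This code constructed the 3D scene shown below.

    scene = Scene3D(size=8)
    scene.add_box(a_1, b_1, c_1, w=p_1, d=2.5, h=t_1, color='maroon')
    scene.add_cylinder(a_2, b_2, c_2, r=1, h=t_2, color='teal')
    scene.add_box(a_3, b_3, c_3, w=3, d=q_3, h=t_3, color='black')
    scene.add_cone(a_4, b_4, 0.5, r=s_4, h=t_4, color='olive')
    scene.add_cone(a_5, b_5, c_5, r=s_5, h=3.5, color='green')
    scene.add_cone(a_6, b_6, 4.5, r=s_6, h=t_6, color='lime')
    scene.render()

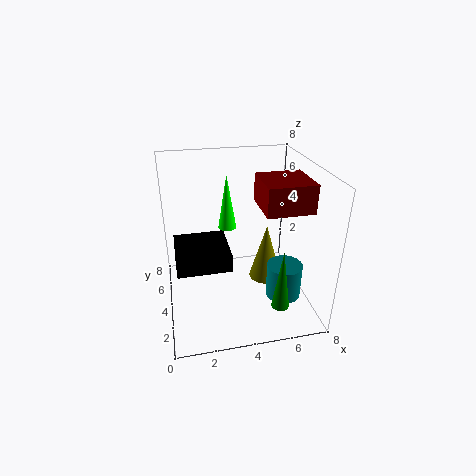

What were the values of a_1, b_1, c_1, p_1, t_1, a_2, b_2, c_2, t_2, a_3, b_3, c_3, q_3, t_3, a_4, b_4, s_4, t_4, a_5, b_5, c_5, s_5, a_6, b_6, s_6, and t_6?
a_1 = 5, b_1 = 2, c_1 = 6, p_1 = 2.5, t_1 = 1.5, a_2 = 6.5, b_2 = 3, c_2 = 0.5, t_2 = 2, a_3 = 0.5, b_3 = 3, c_3 = 2.5, q_3 = 3, t_3 = 1, a_4 = 6, b_4 = 5, s_4 = 1, t_4 = 3.5, a_5 = 6, b_5 = 2, c_5 = 0.5, s_5 = 0.5, a_6 = 3.5, b_6 = 4.5, s_6 = 0.5, t_6 = 3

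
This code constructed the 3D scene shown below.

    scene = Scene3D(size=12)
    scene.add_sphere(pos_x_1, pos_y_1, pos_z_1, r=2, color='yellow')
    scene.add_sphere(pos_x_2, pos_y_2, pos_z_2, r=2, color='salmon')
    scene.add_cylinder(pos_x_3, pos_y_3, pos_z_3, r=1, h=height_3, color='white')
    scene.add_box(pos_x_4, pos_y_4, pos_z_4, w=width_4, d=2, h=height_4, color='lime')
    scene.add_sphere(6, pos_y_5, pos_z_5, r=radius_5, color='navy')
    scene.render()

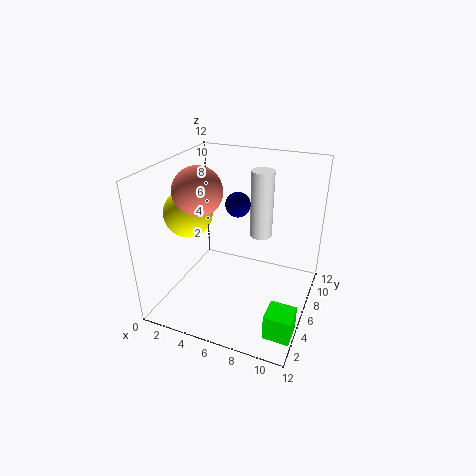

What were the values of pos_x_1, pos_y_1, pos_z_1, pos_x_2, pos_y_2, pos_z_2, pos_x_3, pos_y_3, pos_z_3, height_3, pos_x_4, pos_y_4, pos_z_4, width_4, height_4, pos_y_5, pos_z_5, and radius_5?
pos_x_1 = 2, pos_y_1 = 5, pos_z_1 = 8, pos_x_2 = 3, pos_y_2 = 5, pos_z_2 = 10, pos_x_3 = 7, pos_y_3 = 9, pos_z_3 = 5, height_3 = 6, pos_x_4 = 10, pos_y_4 = 1, pos_z_4 = 1, width_4 = 2, height_4 = 2, pos_y_5 = 6, pos_z_5 = 9, radius_5 = 1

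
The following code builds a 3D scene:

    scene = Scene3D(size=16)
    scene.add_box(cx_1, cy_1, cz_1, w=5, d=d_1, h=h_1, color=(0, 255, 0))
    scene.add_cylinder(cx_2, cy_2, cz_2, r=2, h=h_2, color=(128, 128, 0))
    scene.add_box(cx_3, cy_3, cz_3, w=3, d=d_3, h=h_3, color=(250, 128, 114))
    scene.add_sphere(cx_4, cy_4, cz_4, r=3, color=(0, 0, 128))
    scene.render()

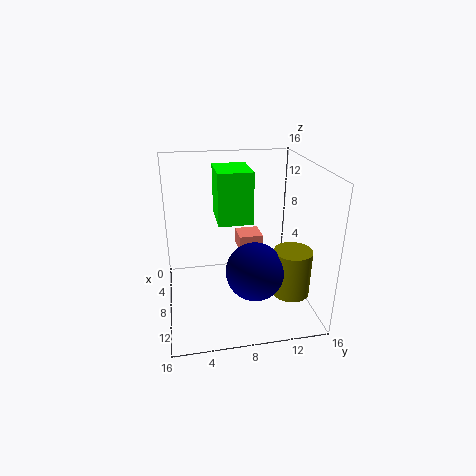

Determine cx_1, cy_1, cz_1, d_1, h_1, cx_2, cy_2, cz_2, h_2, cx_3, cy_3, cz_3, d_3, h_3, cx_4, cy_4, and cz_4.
cx_1 = 2, cy_1 = 6, cz_1 = 9, d_1 = 4, h_1 = 6, cx_2 = 12, cy_2 = 13, cz_2 = 3, h_2 = 5, cx_3 = 1, cy_3 = 9, cz_3 = 4, d_3 = 3, h_3 = 2, cx_4 = 12, cy_4 = 9, cz_4 = 6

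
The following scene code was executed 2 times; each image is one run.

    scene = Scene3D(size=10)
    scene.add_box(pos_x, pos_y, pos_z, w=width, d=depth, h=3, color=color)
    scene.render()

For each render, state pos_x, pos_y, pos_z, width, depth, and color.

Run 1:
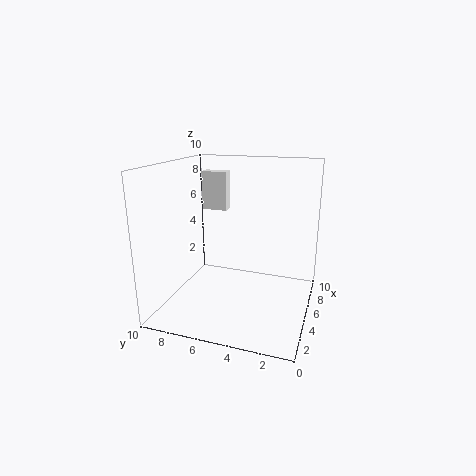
pos_x = 8
pos_y = 7
pos_z = 6
width = 1
depth = 2
color = 'white'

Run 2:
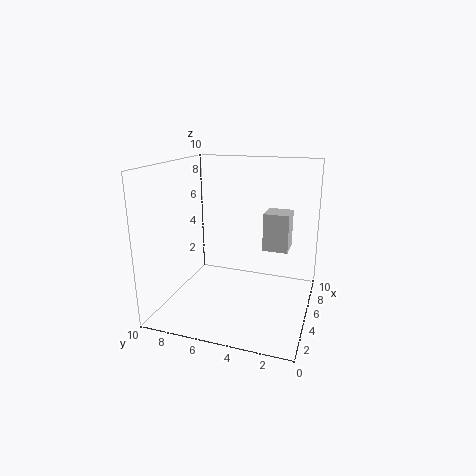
pos_x = 8
pos_y = 2
pos_z = 3
width = 2
depth = 2
color = 'lightgray'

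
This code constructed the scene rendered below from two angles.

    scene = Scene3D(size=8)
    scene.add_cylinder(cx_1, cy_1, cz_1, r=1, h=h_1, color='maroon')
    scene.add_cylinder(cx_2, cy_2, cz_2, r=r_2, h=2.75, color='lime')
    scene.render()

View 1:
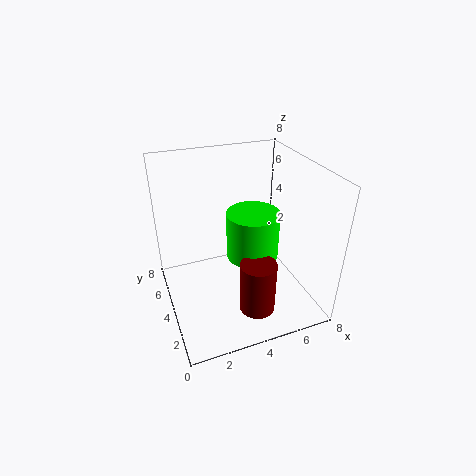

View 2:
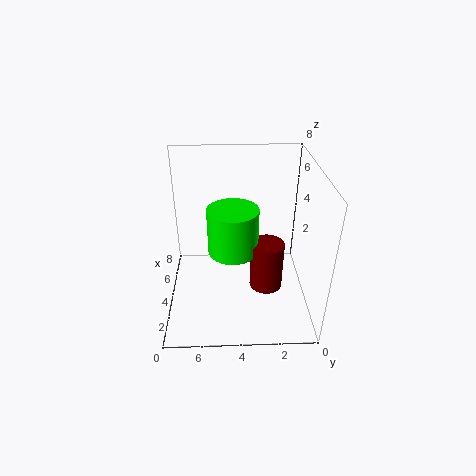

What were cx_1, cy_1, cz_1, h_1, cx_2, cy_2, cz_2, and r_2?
cx_1 = 4.5; cy_1 = 2.25; cz_1 = 0.25; h_1 = 3; cx_2 = 5; cy_2 = 4.25; cz_2 = 2.5; r_2 = 1.5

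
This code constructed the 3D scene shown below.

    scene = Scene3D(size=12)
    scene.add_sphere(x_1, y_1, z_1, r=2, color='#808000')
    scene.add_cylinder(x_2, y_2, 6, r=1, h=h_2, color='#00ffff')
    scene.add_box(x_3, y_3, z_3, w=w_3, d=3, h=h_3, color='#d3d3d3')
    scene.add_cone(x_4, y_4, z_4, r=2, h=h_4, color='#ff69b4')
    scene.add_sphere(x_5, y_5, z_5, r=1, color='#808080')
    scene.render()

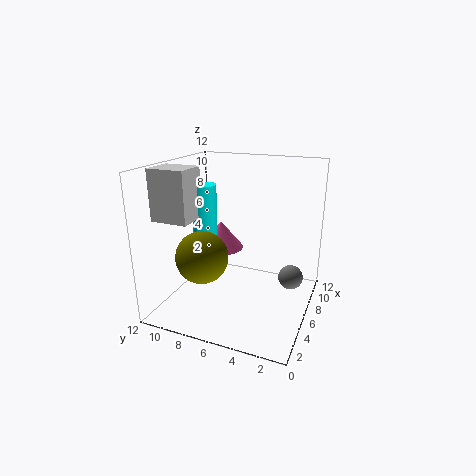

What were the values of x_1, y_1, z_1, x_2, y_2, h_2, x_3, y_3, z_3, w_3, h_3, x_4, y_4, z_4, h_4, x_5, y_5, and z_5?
x_1 = 2.5
y_1 = 7.5
z_1 = 5.5
x_2 = 5
y_2 = 8.5
h_2 = 4.5
x_3 = 2
y_3 = 8.5
z_3 = 8
w_3 = 2.5
h_3 = 4
x_4 = 8
y_4 = 8.5
z_4 = 4
h_4 = 2.5
x_5 = 6.5
y_5 = 1.5
z_5 = 3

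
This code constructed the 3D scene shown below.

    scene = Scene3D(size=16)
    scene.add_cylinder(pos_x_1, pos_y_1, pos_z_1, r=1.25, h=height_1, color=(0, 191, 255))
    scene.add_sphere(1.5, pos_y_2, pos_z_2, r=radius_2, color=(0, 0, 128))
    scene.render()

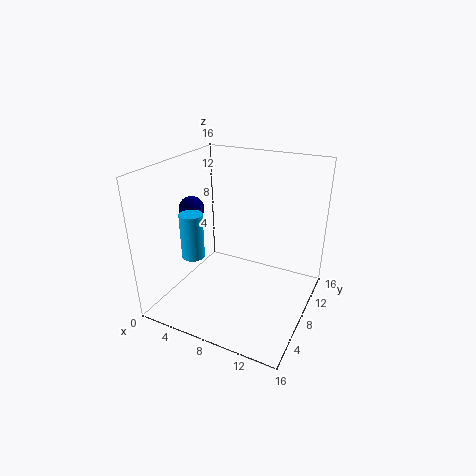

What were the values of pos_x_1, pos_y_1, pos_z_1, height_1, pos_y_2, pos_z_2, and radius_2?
pos_x_1 = 4; pos_y_1 = 5; pos_z_1 = 6.25; height_1 = 5; pos_y_2 = 8.75; pos_z_2 = 10; radius_2 = 1.5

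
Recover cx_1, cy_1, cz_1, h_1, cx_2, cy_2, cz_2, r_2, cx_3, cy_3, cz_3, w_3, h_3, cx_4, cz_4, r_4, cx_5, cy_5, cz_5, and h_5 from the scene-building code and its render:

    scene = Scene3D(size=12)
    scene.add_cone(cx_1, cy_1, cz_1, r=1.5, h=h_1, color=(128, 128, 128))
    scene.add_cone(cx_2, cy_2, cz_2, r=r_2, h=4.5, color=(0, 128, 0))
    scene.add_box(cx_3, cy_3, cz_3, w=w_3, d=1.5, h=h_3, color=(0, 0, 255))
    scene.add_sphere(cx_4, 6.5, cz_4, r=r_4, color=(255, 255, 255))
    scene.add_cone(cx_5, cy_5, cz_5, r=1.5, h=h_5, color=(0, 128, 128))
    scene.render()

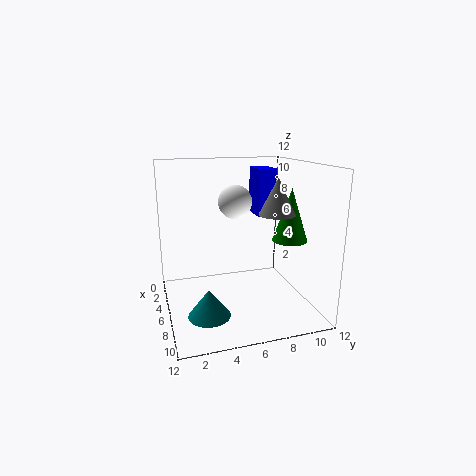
cx_1 = 7
cy_1 = 9
cz_1 = 8
h_1 = 3
cx_2 = 6.5
cy_2 = 10.5
cz_2 = 5.5
r_2 = 1.5
cx_3 = 3
cy_3 = 8
cz_3 = 7.5
w_3 = 2.5
h_3 = 4
cx_4 = 3.5
cz_4 = 8.5
r_4 = 1.5
cx_5 = 10.5
cy_5 = 2.5
cz_5 = 2
h_5 = 2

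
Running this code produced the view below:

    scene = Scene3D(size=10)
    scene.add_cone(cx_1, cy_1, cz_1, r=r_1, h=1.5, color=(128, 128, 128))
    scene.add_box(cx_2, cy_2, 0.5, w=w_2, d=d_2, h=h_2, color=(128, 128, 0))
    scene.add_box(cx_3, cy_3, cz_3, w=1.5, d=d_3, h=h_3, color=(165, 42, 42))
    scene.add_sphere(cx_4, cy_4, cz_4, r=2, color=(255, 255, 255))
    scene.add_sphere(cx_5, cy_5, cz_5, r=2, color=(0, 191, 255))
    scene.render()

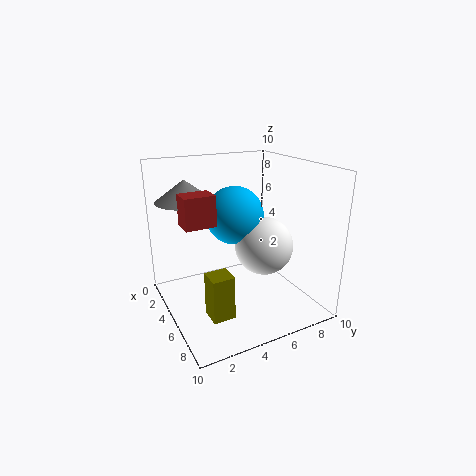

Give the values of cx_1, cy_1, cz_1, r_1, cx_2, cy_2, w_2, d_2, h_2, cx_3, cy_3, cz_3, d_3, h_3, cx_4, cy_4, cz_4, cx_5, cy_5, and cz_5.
cx_1 = 3
cy_1 = 2
cz_1 = 7.5
r_1 = 2
cx_2 = 6
cy_2 = 2
w_2 = 1.5
d_2 = 1.5
h_2 = 3
cx_3 = 4.5
cy_3 = 1
cz_3 = 6.5
d_3 = 2
h_3 = 2
cx_4 = 6
cy_4 = 6.5
cz_4 = 4.5
cx_5 = 4.5
cy_5 = 5
cz_5 = 6.5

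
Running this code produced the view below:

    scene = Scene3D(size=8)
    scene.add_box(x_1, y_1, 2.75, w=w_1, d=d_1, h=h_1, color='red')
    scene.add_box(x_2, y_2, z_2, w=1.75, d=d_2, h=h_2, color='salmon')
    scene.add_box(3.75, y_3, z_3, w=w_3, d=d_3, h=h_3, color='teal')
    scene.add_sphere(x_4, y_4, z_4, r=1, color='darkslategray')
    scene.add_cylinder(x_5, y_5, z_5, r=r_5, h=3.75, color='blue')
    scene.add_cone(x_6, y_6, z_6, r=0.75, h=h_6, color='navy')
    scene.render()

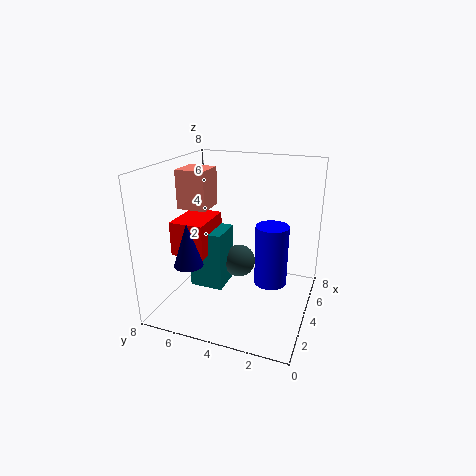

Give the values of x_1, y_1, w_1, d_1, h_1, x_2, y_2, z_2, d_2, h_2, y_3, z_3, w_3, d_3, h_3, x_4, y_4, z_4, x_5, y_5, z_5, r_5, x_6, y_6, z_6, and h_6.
x_1 = 3
y_1 = 5.75
w_1 = 2.75
d_1 = 2
h_1 = 2
x_2 = 4
y_2 = 6
z_2 = 5.25
d_2 = 1.75
h_2 = 2.25
y_3 = 5
z_3 = 0.5
w_3 = 2
d_3 = 2
h_3 = 3.5
x_4 = 5.5
y_4 = 4.5
z_4 = 1.75
x_5 = 5.75
y_5 = 2.5
z_5 = 0.5
r_5 = 1
x_6 = 1.5
y_6 = 5.75
z_6 = 3.25
h_6 = 2.25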